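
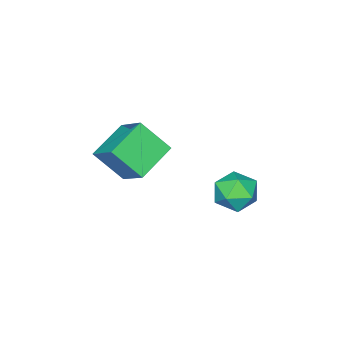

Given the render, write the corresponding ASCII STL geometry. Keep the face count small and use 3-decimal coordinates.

solid 
facet normal -0.205 0.685 0.699
outer loop
vertex -0.063 3.568 -3.482
vertex -0.869 3.102 -3.261
vertex -0.053 2.887 -2.811
endloop
endfacet
facet normal 0.500 0.612 0.613
outer loop
vertex -0.063 3.568 -3.482
vertex -0.053 2.887 -2.811
vertex 0.66 2.942 -3.447
endloop
endfacet
facet normal 0.655 0.753 -0.069
outer loop
vertex -0.063 3.568 -3.482
vertex 0.66 2.942 -3.447
vertex 0.284 3.192 -4.29
endloop
endfacet
facet normal 0.047 0.913 -0.405
outer loop
vertex -0.063 3.568 -3.482
vertex 0.284 3.192 -4.29
vertex -0.66 3.291 -4.176
endloop
endfacet
facet normal -0.485 0.872 0.069
outer loop
vertex -0.063 3.568 -3.482
vertex -0.66 3.291 -4.176
vertex -0.869 3.102 -3.261
endloop
endfacet
facet normal 0.667 -0.070 0.742
outer loop
vertex 0.66 2.942 -3.447
vertex -0.053 2.887 -2.811
vertex 0.3 2.089 -3.204
endloop
endfacet
facet normal -0.473 0.048 0.880
outer loop
vertex -0.053 2.887 -2.811
vertex -0.869 3.102 -3.261
vertex -0.644 2.188 -3.09
endloop
endfacet
facet normal -0.926 0.351 -0.139
outer loop
vertex -0.869 3.102 -3.261
vertex -0.66 3.291 -4.176
vertex -1.02 2.438 -3.933
endloop
endfacet
facet normal -0.066 0.417 -0.906
outer loop
vertex -0.66 3.291 -4.176
vertex 0.284 3.192 -4.29
vertex -0.307 2.493 -4.569
endloop
endfacet
facet normal 0.918 0.158 -0.363
outer loop
vertex 0.284 3.192 -4.29
vertex 0.66 2.942 -3.447
vertex 0.509 2.278 -4.119
endloop
endfacet
facet normal -0.047 -0.913 0.405
outer loop
vertex -0.297 1.812 -3.898
vertex 0.3 2.089 -3.204
vertex -0.644 2.188 -3.09
endloop
endfacet
facet normal -0.655 -0.753 0.069
outer loop
vertex -0.297 1.812 -3.898
vertex -0.644 2.188 -3.09
vertex -1.02 2.438 -3.933
endloop
endfacet
facet normal -0.500 -0.612 -0.613
outer loop
vertex -0.297 1.812 -3.898
vertex -1.02 2.438 -3.933
vertex -0.307 2.493 -4.569
endloop
endfacet
facet normal 0.205 -0.685 -0.699
outer loop
vertex -0.297 1.812 -3.898
vertex -0.307 2.493 -4.569
vertex 0.509 2.278 -4.119
endloop
endfacet
facet normal 0.485 -0.872 -0.069
outer loop
vertex -0.297 1.812 -3.898
vertex 0.509 2.278 -4.119
vertex 0.3 2.089 -3.204
endloop
endfacet
facet normal 0.066 -0.417 0.906
outer loop
vertex -0.644 2.188 -3.09
vertex 0.3 2.089 -3.204
vertex -0.053 2.887 -2.811
endloop
endfacet
facet normal -0.918 -0.158 0.363
outer loop
vertex -1.02 2.438 -3.933
vertex -0.644 2.188 -3.09
vertex -0.869 3.102 -3.261
endloop
endfacet
facet normal -0.667 0.070 -0.742
outer loop
vertex -0.307 2.493 -4.569
vertex -1.02 2.438 -3.933
vertex -0.66 3.291 -4.176
endloop
endfacet
facet normal 0.473 -0.048 -0.880
outer loop
vertex 0.509 2.278 -4.119
vertex -0.307 2.493 -4.569
vertex 0.284 3.192 -4.29
endloop
endfacet
facet normal 0.926 -0.351 0.139
outer loop
vertex 0.3 2.089 -3.204
vertex 0.509 2.278 -4.119
vertex 0.66 2.942 -3.447
endloop
endfacet
facet normal -0.928 -0.047 0.370
outer loop
vertex 0.611 -1.301 -1.412
vertex 0.075 -0.248 -2.62
vertex 0.284 -2.597 -2.397
endloop
endfacet
facet normal 0.317 -0.623 0.715
outer loop
vertex 1.945 -2.512 -3.06
vertex 0.611 -1.301 -1.412
vertex 0.284 -2.597 -2.397
endloop
endfacet
facet normal -0.928 -0.047 0.370
outer loop
vertex 0.284 -2.597 -2.397
vertex 0.075 -0.248 -2.62
vertex -0.251 -1.543 -3.605
endloop
endfacet
facet normal -0.197 -0.780 -0.594
outer loop
vertex -0.251 -1.543 -3.605
vertex 1.945 -2.512 -3.06
vertex 0.284 -2.597 -2.397
endloop
endfacet
facet normal 0.197 0.781 0.593
outer loop
vertex 0.611 -1.301 -1.412
vertex 1.736 -0.163 -3.283
vertex 0.075 -0.248 -2.62
endloop
endfacet
facet normal 0.317 -0.623 0.715
outer loop
vertex 2.271 -1.217 -2.075
vertex 0.611 -1.301 -1.412
vertex 1.945 -2.512 -3.06
endloop
endfacet
facet normal 0.198 0.780 0.593
outer loop
vertex 2.271 -1.217 -2.075
vertex 1.736 -0.163 -3.283
vertex 0.611 -1.301 -1.412
endloop
endfacet
facet normal -0.317 0.623 -0.715
outer loop
vertex 0.075 -0.248 -2.62
vertex 1.736 -0.163 -3.283
vertex -0.251 -1.543 -3.605
endloop
endfacet
facet normal -0.197 -0.781 -0.593
outer loop
vertex 1.409 -1.459 -4.268
vertex 1.945 -2.512 -3.06
vertex -0.251 -1.543 -3.605
endloop
endfacet
facet normal -0.317 0.623 -0.715
outer loop
vertex -0.251 -1.543 -3.605
vertex 1.736 -0.163 -3.283
vertex 1.409 -1.459 -4.268
endloop
endfacet
facet normal 0.928 0.048 -0.370
outer loop
vertex 1.409 -1.459 -4.268
vertex 2.271 -1.217 -2.075
vertex 1.945 -2.512 -3.06
endloop
endfacet
facet normal 0.928 0.047 -0.370
outer loop
vertex 1.736 -0.163 -3.283
vertex 2.271 -1.217 -2.075
vertex 1.409 -1.459 -4.268
endloop
endfacet

endsolid


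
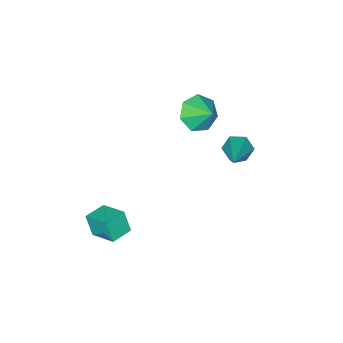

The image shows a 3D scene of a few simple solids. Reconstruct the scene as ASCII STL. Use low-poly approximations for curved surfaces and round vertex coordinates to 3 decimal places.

solid 
facet normal -0.091 -0.782 -0.617
outer loop
vertex -2.24 -1.528 2.618
vertex -2.939 -1.806 3.074
vertex -2.916 -1.263 2.382
endloop
endfacet
facet normal 0.422 0.879 -0.222
outer loop
vertex -2.24 -1.528 2.618
vertex -2.916 -1.263 2.382
vertex -2.841 -0.954 3.746
endloop
endfacet
facet normal -0.090 -0.782 -0.617
outer loop
vertex -2.916 -1.263 2.382
vertex -2.939 -1.806 3.074
vertex -3.61 -1.407 2.666
endloop
endfacet
facet normal -0.276 0.941 -0.198
outer loop
vertex -2.916 -1.263 2.382
vertex -3.61 -1.407 2.666
vertex -2.841 -0.954 3.746
endloop
endfacet
facet normal -0.091 -0.783 -0.616
outer loop
vertex -3.61 -1.407 2.666
vertex -2.939 -1.806 3.074
vertex -3.799 -1.851 3.258
endloop
endfacet
facet normal -0.726 0.641 0.249
outer loop
vertex -3.61 -1.407 2.666
vertex -3.799 -1.851 3.258
vertex -2.841 -0.954 3.746
endloop
endfacet
facet normal -0.091 -0.782 -0.617
outer loop
vertex -3.799 -1.851 3.258
vertex -2.939 -1.806 3.074
vertex -3.341 -2.262 3.711
endloop
endfacet
facet normal -0.589 0.204 0.781
outer loop
vertex -3.799 -1.851 3.258
vertex -3.341 -2.262 3.711
vertex -2.841 -0.954 3.746
endloop
endfacet
facet normal -0.091 -0.782 -0.617
outer loop
vertex -3.341 -2.262 3.711
vertex -2.939 -1.806 3.074
vertex -2.581 -2.329 3.684
endloop
endfacet
facet normal 0.032 -0.039 0.999
outer loop
vertex -3.341 -2.262 3.711
vertex -2.581 -2.329 3.684
vertex -2.841 -0.954 3.746
endloop
endfacet
facet normal -0.091 -0.782 -0.617
outer loop
vertex -2.581 -2.329 3.684
vertex -2.939 -1.806 3.074
vertex -2.091 -2.003 3.198
endloop
endfacet
facet normal 0.669 0.093 0.737
outer loop
vertex -2.581 -2.329 3.684
vertex -2.091 -2.003 3.198
vertex -2.841 -0.954 3.746
endloop
endfacet
facet normal -0.091 -0.782 -0.617
outer loop
vertex -2.091 -2.003 3.198
vertex -2.939 -1.806 3.074
vertex -2.24 -1.528 2.618
endloop
endfacet
facet normal 0.843 0.501 0.194
outer loop
vertex -2.091 -2.003 3.198
vertex -2.24 -1.528 2.618
vertex -2.841 -0.954 3.746
endloop
endfacet
facet normal -1.000 -0.004 -0.025
outer loop
vertex 0.597 -3.667 -1.961
vertex 0.58 -2.476 -1.465
vertex 0.62 -3.267 -2.921
endloop
endfacet
facet normal 0.013 -0.923 -0.384
outer loop
vertex 1.6 -3.264 -2.895
vertex 0.597 -3.667 -1.961
vertex 0.62 -3.267 -2.921
endloop
endfacet
facet normal -1.000 -0.003 -0.026
outer loop
vertex 0.62 -3.267 -2.921
vertex 0.58 -2.476 -1.465
vertex 0.604 -2.076 -2.424
endloop
endfacet
facet normal 0.023 0.385 -0.923
outer loop
vertex 0.604 -2.076 -2.424
vertex 1.6 -3.264 -2.895
vertex 0.62 -3.267 -2.921
endloop
endfacet
facet normal -0.023 -0.385 0.923
outer loop
vertex 0.597 -3.667 -1.961
vertex 1.56 -2.473 -1.439
vertex 0.58 -2.476 -1.465
endloop
endfacet
facet normal 0.013 -0.923 -0.385
outer loop
vertex 1.576 -3.664 -1.936
vertex 0.597 -3.667 -1.961
vertex 1.6 -3.264 -2.895
endloop
endfacet
facet normal -0.022 -0.385 0.923
outer loop
vertex 1.576 -3.664 -1.936
vertex 1.56 -2.473 -1.439
vertex 0.597 -3.667 -1.961
endloop
endfacet
facet normal -0.013 0.923 0.385
outer loop
vertex 0.58 -2.476 -1.465
vertex 1.56 -2.473 -1.439
vertex 0.604 -2.076 -2.424
endloop
endfacet
facet normal 0.022 0.385 -0.923
outer loop
vertex 1.583 -2.073 -2.399
vertex 1.6 -3.264 -2.895
vertex 0.604 -2.076 -2.424
endloop
endfacet
facet normal -0.013 0.923 0.384
outer loop
vertex 0.604 -2.076 -2.424
vertex 1.56 -2.473 -1.439
vertex 1.583 -2.073 -2.399
endloop
endfacet
facet normal 1.000 0.003 0.026
outer loop
vertex 1.583 -2.073 -2.399
vertex 1.576 -3.664 -1.936
vertex 1.6 -3.264 -2.895
endloop
endfacet
facet normal 1.000 0.003 0.025
outer loop
vertex 1.56 -2.473 -1.439
vertex 1.576 -3.664 -1.936
vertex 1.583 -2.073 -2.399
endloop
endfacet
facet normal -0.687 -0.528 -0.499
outer loop
vertex -4.078 -1.131 -0.491
vertex -4.495 -1.082 0.031
vertex -4.504 -0.615 -0.45
endloop
endfacet
facet normal 0.515 0.482 -0.709
outer loop
vertex -4.078 -1.131 -0.491
vertex -4.504 -0.615 -0.45
vertex -2.985 0.082 1.129
endloop
endfacet
facet normal -0.686 -0.528 -0.500
outer loop
vertex -4.504 -0.615 -0.45
vertex -4.495 -1.082 0.031
vertex -4.922 -0.566 0.072
endloop
endfacet
facet normal -0.188 0.952 -0.240
outer loop
vertex -4.504 -0.615 -0.45
vertex -4.922 -0.566 0.072
vertex -2.985 0.082 1.129
endloop
endfacet
facet normal -0.687 -0.529 -0.498
outer loop
vertex -4.922 -0.566 0.072
vertex -4.495 -1.082 0.031
vertex -4.912 -1.032 0.553
endloop
endfacet
facet normal -0.528 0.605 0.597
outer loop
vertex -4.922 -0.566 0.072
vertex -4.912 -1.032 0.553
vertex -2.985 0.082 1.129
endloop
endfacet
facet normal -0.687 -0.528 -0.499
outer loop
vertex -4.912 -1.032 0.553
vertex -4.495 -1.082 0.031
vertex -4.486 -1.548 0.512
endloop
endfacet
facet normal -0.165 -0.213 0.963
outer loop
vertex -4.912 -1.032 0.553
vertex -4.486 -1.548 0.512
vertex -2.985 0.082 1.129
endloop
endfacet
facet normal -0.687 -0.528 -0.499
outer loop
vertex -4.486 -1.548 0.512
vertex -4.495 -1.082 0.031
vertex -4.069 -1.597 -0.01
endloop
endfacet
facet normal 0.538 -0.683 0.494
outer loop
vertex -4.486 -1.548 0.512
vertex -4.069 -1.597 -0.01
vertex -2.985 0.082 1.129
endloop
endfacet
facet normal -0.687 -0.528 -0.499
outer loop
vertex -4.069 -1.597 -0.01
vertex -4.495 -1.082 0.031
vertex -4.078 -1.131 -0.491
endloop
endfacet
facet normal 0.878 -0.335 -0.341
outer loop
vertex -4.069 -1.597 -0.01
vertex -4.078 -1.131 -0.491
vertex -2.985 0.082 1.129
endloop
endfacet

endsolid


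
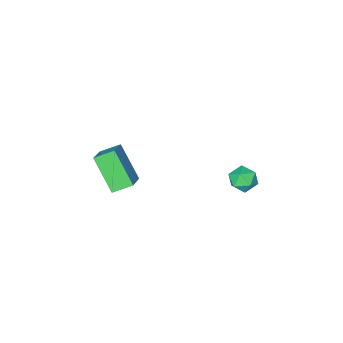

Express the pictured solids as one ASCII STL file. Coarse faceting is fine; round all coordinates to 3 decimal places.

solid 
facet normal -0.671 -0.553 -0.494
outer loop
vertex 1.698 1.401 3.146
vertex 1.712 2.611 1.773
vertex 2.41 0.914 2.724
endloop
endfacet
facet normal -0.008 -0.661 0.750
outer loop
vertex 3.228 1.589 3.327
vertex 1.698 1.401 3.146
vertex 2.41 0.914 2.724
endloop
endfacet
facet normal -0.671 -0.553 -0.494
outer loop
vertex 2.41 0.914 2.724
vertex 1.712 2.611 1.773
vertex 2.424 2.124 1.351
endloop
endfacet
facet normal 0.742 -0.507 -0.439
outer loop
vertex 2.424 2.124 1.351
vertex 3.228 1.589 3.327
vertex 2.41 0.914 2.724
endloop
endfacet
facet normal -0.742 0.507 0.439
outer loop
vertex 1.698 1.401 3.146
vertex 2.53 3.286 2.376
vertex 1.712 2.611 1.773
endloop
endfacet
facet normal -0.008 -0.661 0.750
outer loop
vertex 2.516 2.076 3.749
vertex 1.698 1.401 3.146
vertex 3.228 1.589 3.327
endloop
endfacet
facet normal -0.742 0.507 0.439
outer loop
vertex 2.516 2.076 3.749
vertex 2.53 3.286 2.376
vertex 1.698 1.401 3.146
endloop
endfacet
facet normal 0.008 0.661 -0.750
outer loop
vertex 1.712 2.611 1.773
vertex 2.53 3.286 2.376
vertex 2.424 2.124 1.351
endloop
endfacet
facet normal 0.742 -0.507 -0.439
outer loop
vertex 3.242 2.799 1.954
vertex 3.228 1.589 3.327
vertex 2.424 2.124 1.351
endloop
endfacet
facet normal 0.008 0.661 -0.750
outer loop
vertex 2.424 2.124 1.351
vertex 2.53 3.286 2.376
vertex 3.242 2.799 1.954
endloop
endfacet
facet normal 0.671 0.553 0.494
outer loop
vertex 3.242 2.799 1.954
vertex 2.516 2.076 3.749
vertex 3.228 1.589 3.327
endloop
endfacet
facet normal 0.671 0.553 0.494
outer loop
vertex 2.53 3.286 2.376
vertex 2.516 2.076 3.749
vertex 3.242 2.799 1.954
endloop
endfacet
facet normal -0.655 -0.723 0.218
outer loop
vertex -3.714 3.513 -0.485
vertex -3.218 3.019 -0.633
vertex -3.28 3.276 0.032
endloop
endfacet
facet normal -0.788 -0.135 0.600
outer loop
vertex -3.714 3.513 -0.485
vertex -3.28 3.276 0.032
vertex -3.434 3.972 -0.014
endloop
endfacet
facet normal -0.904 0.402 0.146
outer loop
vertex -3.714 3.513 -0.485
vertex -3.434 3.972 -0.014
vertex -3.468 4.146 -0.706
endloop
endfacet
facet normal -0.842 0.146 -0.519
outer loop
vertex -3.714 3.513 -0.485
vertex -3.468 4.146 -0.706
vertex -3.334 3.557 -1.089
endloop
endfacet
facet normal -0.689 -0.550 -0.473
outer loop
vertex -3.714 3.513 -0.485
vertex -3.334 3.557 -1.089
vertex -3.218 3.019 -0.633
endloop
endfacet
facet normal -0.203 0.020 0.979
outer loop
vertex -3.434 3.972 -0.014
vertex -3.28 3.276 0.032
vertex -2.766 3.763 0.129
endloop
endfacet
facet normal 0.013 -0.932 0.361
outer loop
vertex -3.28 3.276 0.032
vertex -3.218 3.019 -0.633
vertex -2.632 3.174 -0.254
endloop
endfacet
facet normal -0.042 -0.651 -0.758
outer loop
vertex -3.218 3.019 -0.633
vertex -3.334 3.557 -1.089
vertex -2.666 3.348 -0.946
endloop
endfacet
facet normal -0.292 0.474 -0.831
outer loop
vertex -3.334 3.557 -1.089
vertex -3.468 4.146 -0.706
vertex -2.82 4.044 -0.992
endloop
endfacet
facet normal -0.392 0.888 0.242
outer loop
vertex -3.468 4.146 -0.706
vertex -3.434 3.972 -0.014
vertex -2.882 4.301 -0.327
endloop
endfacet
facet normal 0.842 -0.146 0.519
outer loop
vertex -2.386 3.807 -0.475
vertex -2.766 3.763 0.129
vertex -2.632 3.174 -0.254
endloop
endfacet
facet normal 0.904 -0.402 -0.146
outer loop
vertex -2.386 3.807 -0.475
vertex -2.632 3.174 -0.254
vertex -2.666 3.348 -0.946
endloop
endfacet
facet normal 0.788 0.135 -0.600
outer loop
vertex -2.386 3.807 -0.475
vertex -2.666 3.348 -0.946
vertex -2.82 4.044 -0.992
endloop
endfacet
facet normal 0.655 0.723 -0.218
outer loop
vertex -2.386 3.807 -0.475
vertex -2.82 4.044 -0.992
vertex -2.882 4.301 -0.327
endloop
endfacet
facet normal 0.689 0.550 0.473
outer loop
vertex -2.386 3.807 -0.475
vertex -2.882 4.301 -0.327
vertex -2.766 3.763 0.129
endloop
endfacet
facet normal 0.292 -0.474 0.831
outer loop
vertex -2.632 3.174 -0.254
vertex -2.766 3.763 0.129
vertex -3.28 3.276 0.032
endloop
endfacet
facet normal 0.392 -0.888 -0.242
outer loop
vertex -2.666 3.348 -0.946
vertex -2.632 3.174 -0.254
vertex -3.218 3.019 -0.633
endloop
endfacet
facet normal 0.203 -0.020 -0.979
outer loop
vertex -2.82 4.044 -0.992
vertex -2.666 3.348 -0.946
vertex -3.334 3.557 -1.089
endloop
endfacet
facet normal -0.013 0.932 -0.361
outer loop
vertex -2.882 4.301 -0.327
vertex -2.82 4.044 -0.992
vertex -3.468 4.146 -0.706
endloop
endfacet
facet normal 0.042 0.651 0.758
outer loop
vertex -2.766 3.763 0.129
vertex -2.882 4.301 -0.327
vertex -3.434 3.972 -0.014
endloop
endfacet

endsolid


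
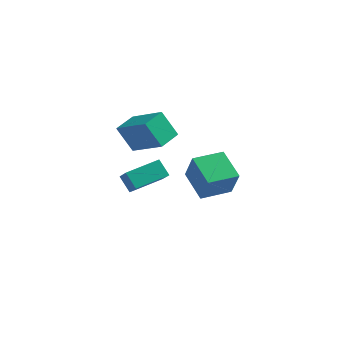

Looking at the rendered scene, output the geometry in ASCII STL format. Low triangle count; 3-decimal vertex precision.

solid 
facet normal -0.835 0.262 -0.484
outer loop
vertex -4.724 1.155 2.053
vertex -4.458 2.399 2.267
vertex -3.913 1.217 0.687
endloop
endfacet
facet normal -0.206 -0.964 -0.166
outer loop
vertex -2.142 0.661 1.713
vertex -4.724 1.155 2.053
vertex -3.913 1.217 0.687
endloop
endfacet
facet normal -0.835 0.262 -0.484
outer loop
vertex -3.913 1.217 0.687
vertex -4.458 2.399 2.267
vertex -3.647 2.461 0.901
endloop
endfacet
facet normal 0.510 0.039 -0.859
outer loop
vertex -3.647 2.461 0.901
vertex -2.142 0.661 1.713
vertex -3.913 1.217 0.687
endloop
endfacet
facet normal -0.510 -0.039 0.859
outer loop
vertex -4.724 1.155 2.053
vertex -2.687 1.843 3.293
vertex -4.458 2.399 2.267
endloop
endfacet
facet normal -0.206 -0.964 -0.166
outer loop
vertex -2.953 0.599 3.079
vertex -4.724 1.155 2.053
vertex -2.142 0.661 1.713
endloop
endfacet
facet normal -0.510 -0.039 0.859
outer loop
vertex -2.953 0.599 3.079
vertex -2.687 1.843 3.293
vertex -4.724 1.155 2.053
endloop
endfacet
facet normal 0.206 0.964 0.166
outer loop
vertex -4.458 2.399 2.267
vertex -2.687 1.843 3.293
vertex -3.647 2.461 0.901
endloop
endfacet
facet normal 0.510 0.039 -0.859
outer loop
vertex -1.876 1.905 1.927
vertex -2.142 0.661 1.713
vertex -3.647 2.461 0.901
endloop
endfacet
facet normal 0.206 0.964 0.166
outer loop
vertex -3.647 2.461 0.901
vertex -2.687 1.843 3.293
vertex -1.876 1.905 1.927
endloop
endfacet
facet normal 0.835 -0.262 0.484
outer loop
vertex -1.876 1.905 1.927
vertex -2.953 0.599 3.079
vertex -2.142 0.661 1.713
endloop
endfacet
facet normal 0.835 -0.262 0.484
outer loop
vertex -2.687 1.843 3.293
vertex -2.953 0.599 3.079
vertex -1.876 1.905 1.927
endloop
endfacet
facet normal -0.529 0.536 -0.658
outer loop
vertex -3.779 -0.499 -0.092
vertex -2.75 0.938 0.252
vertex -3.139 -0.779 -0.835
endloop
endfacet
facet normal -0.572 -0.798 -0.192
outer loop
vertex -2.51 -1.418 -0.052
vertex -3.779 -0.499 -0.092
vertex -3.139 -0.779 -0.835
endloop
endfacet
facet normal -0.528 0.536 -0.658
outer loop
vertex -3.139 -0.779 -0.835
vertex -2.75 0.938 0.252
vertex -2.11 0.657 -0.491
endloop
endfacet
facet normal 0.627 -0.275 -0.728
outer loop
vertex -2.11 0.657 -0.491
vertex -2.51 -1.418 -0.052
vertex -3.139 -0.779 -0.835
endloop
endfacet
facet normal -0.627 0.275 0.728
outer loop
vertex -3.779 -0.499 -0.092
vertex -2.121 0.299 1.035
vertex -2.75 0.938 0.252
endloop
endfacet
facet normal -0.572 -0.798 -0.191
outer loop
vertex -3.15 -1.137 0.691
vertex -3.779 -0.499 -0.092
vertex -2.51 -1.418 -0.052
endloop
endfacet
facet normal -0.628 0.275 0.728
outer loop
vertex -3.15 -1.137 0.691
vertex -2.121 0.299 1.035
vertex -3.779 -0.499 -0.092
endloop
endfacet
facet normal 0.572 0.798 0.191
outer loop
vertex -2.75 0.938 0.252
vertex -2.121 0.299 1.035
vertex -2.11 0.657 -0.491
endloop
endfacet
facet normal 0.628 -0.275 -0.728
outer loop
vertex -1.481 0.019 0.292
vertex -2.51 -1.418 -0.052
vertex -2.11 0.657 -0.491
endloop
endfacet
facet normal 0.571 0.798 0.191
outer loop
vertex -2.11 0.657 -0.491
vertex -2.121 0.299 1.035
vertex -1.481 0.019 0.292
endloop
endfacet
facet normal 0.529 -0.536 0.658
outer loop
vertex -1.481 0.019 0.292
vertex -3.15 -1.137 0.691
vertex -2.51 -1.418 -0.052
endloop
endfacet
facet normal 0.529 -0.536 0.658
outer loop
vertex -2.121 0.299 1.035
vertex -3.15 -1.137 0.691
vertex -1.481 0.019 0.292
endloop
endfacet
facet normal -0.633 -0.774 -0.005
outer loop
vertex 1.959 -3.526 2.717
vertex 0.806 -2.589 3.458
vertex 1.413 -3.071 1.294
endloop
endfacet
facet normal 0.694 -0.564 -0.447
outer loop
vertex 2.394 -1.871 1.302
vertex 1.959 -3.526 2.717
vertex 1.413 -3.071 1.294
endloop
endfacet
facet normal -0.632 -0.775 -0.005
outer loop
vertex 1.413 -3.071 1.294
vertex 0.806 -2.589 3.458
vertex 0.261 -2.135 2.036
endloop
endfacet
facet normal -0.343 0.287 -0.894
outer loop
vertex 0.261 -2.135 2.036
vertex 2.394 -1.871 1.302
vertex 1.413 -3.071 1.294
endloop
endfacet
facet normal 0.343 -0.286 0.895
outer loop
vertex 1.959 -3.526 2.717
vertex 1.787 -1.389 3.466
vertex 0.806 -2.589 3.458
endloop
endfacet
facet normal 0.695 -0.564 -0.446
outer loop
vertex 2.939 -2.325 2.724
vertex 1.959 -3.526 2.717
vertex 2.394 -1.871 1.302
endloop
endfacet
facet normal 0.344 -0.286 0.894
outer loop
vertex 2.939 -2.325 2.724
vertex 1.787 -1.389 3.466
vertex 1.959 -3.526 2.717
endloop
endfacet
facet normal -0.694 0.565 0.446
outer loop
vertex 0.806 -2.589 3.458
vertex 1.787 -1.389 3.466
vertex 0.261 -2.135 2.036
endloop
endfacet
facet normal -0.343 0.285 -0.895
outer loop
vertex 1.241 -0.934 2.043
vertex 2.394 -1.871 1.302
vertex 0.261 -2.135 2.036
endloop
endfacet
facet normal -0.694 0.564 0.447
outer loop
vertex 0.261 -2.135 2.036
vertex 1.787 -1.389 3.466
vertex 1.241 -0.934 2.043
endloop
endfacet
facet normal 0.633 0.775 0.005
outer loop
vertex 1.241 -0.934 2.043
vertex 2.939 -2.325 2.724
vertex 2.394 -1.871 1.302
endloop
endfacet
facet normal 0.633 0.775 0.005
outer loop
vertex 1.787 -1.389 3.466
vertex 2.939 -2.325 2.724
vertex 1.241 -0.934 2.043
endloop
endfacet

endsolid


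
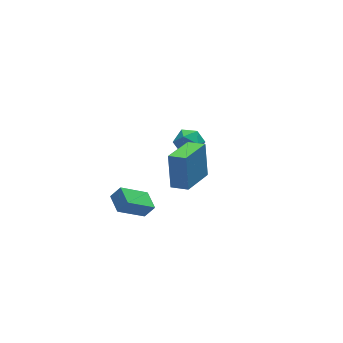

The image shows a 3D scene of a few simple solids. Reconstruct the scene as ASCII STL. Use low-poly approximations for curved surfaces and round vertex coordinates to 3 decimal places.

solid 
facet normal -0.617 0.157 -0.771
outer loop
vertex -4.399 1.212 -2.186
vertex -4.285 2.328 -2.05
vertex -2.9 1.206 -3.386
endloop
endfacet
facet normal -0.101 -0.988 -0.121
outer loop
vertex -2.375 1.072 -2.73
vertex -4.399 1.212 -2.186
vertex -2.9 1.206 -3.386
endloop
endfacet
facet normal -0.616 0.158 -0.772
outer loop
vertex -2.9 1.206 -3.386
vertex -4.285 2.328 -2.05
vertex -2.785 2.322 -3.249
endloop
endfacet
facet normal 0.780 -0.004 -0.625
outer loop
vertex -2.785 2.322 -3.249
vertex -2.375 1.072 -2.73
vertex -2.9 1.206 -3.386
endloop
endfacet
facet normal -0.780 0.004 0.625
outer loop
vertex -4.399 1.212 -2.186
vertex -3.76 2.194 -1.394
vertex -4.285 2.328 -2.05
endloop
endfacet
facet normal -0.101 -0.987 -0.121
outer loop
vertex -3.875 1.078 -1.531
vertex -4.399 1.212 -2.186
vertex -2.375 1.072 -2.73
endloop
endfacet
facet normal -0.780 0.004 0.625
outer loop
vertex -3.875 1.078 -1.531
vertex -3.76 2.194 -1.394
vertex -4.399 1.212 -2.186
endloop
endfacet
facet normal 0.101 0.988 0.121
outer loop
vertex -4.285 2.328 -2.05
vertex -3.76 2.194 -1.394
vertex -2.785 2.322 -3.249
endloop
endfacet
facet normal 0.781 -0.004 -0.625
outer loop
vertex -2.261 2.188 -2.594
vertex -2.375 1.072 -2.73
vertex -2.785 2.322 -3.249
endloop
endfacet
facet normal 0.101 0.987 0.121
outer loop
vertex -2.785 2.322 -3.249
vertex -3.76 2.194 -1.394
vertex -2.261 2.188 -2.594
endloop
endfacet
facet normal 0.616 -0.157 0.772
outer loop
vertex -2.261 2.188 -2.594
vertex -3.875 1.078 -1.531
vertex -2.375 1.072 -2.73
endloop
endfacet
facet normal 0.617 -0.158 0.771
outer loop
vertex -3.76 2.194 -1.394
vertex -3.875 1.078 -1.531
vertex -2.261 2.188 -2.594
endloop
endfacet
facet normal -0.768 -0.541 0.343
outer loop
vertex -2.327 -2.331 4.976
vertex -2.924 -1.629 4.748
vertex -2.56 -3.083 3.268
endloop
endfacet
facet normal 0.629 -0.740 0.240
outer loop
vertex -0.956 -1.951 2.552
vertex -2.327 -2.331 4.976
vertex -2.56 -3.083 3.268
endloop
endfacet
facet normal -0.768 -0.541 0.343
outer loop
vertex -2.56 -3.083 3.268
vertex -2.924 -1.629 4.748
vertex -3.157 -2.38 3.041
endloop
endfacet
facet normal -0.124 -0.399 -0.909
outer loop
vertex -3.157 -2.38 3.041
vertex -0.956 -1.951 2.552
vertex -2.56 -3.083 3.268
endloop
endfacet
facet normal 0.123 0.400 0.908
outer loop
vertex -2.327 -2.331 4.976
vertex -1.32 -0.497 4.032
vertex -2.924 -1.629 4.748
endloop
endfacet
facet normal 0.629 -0.740 0.240
outer loop
vertex -0.723 -1.2 4.259
vertex -2.327 -2.331 4.976
vertex -0.956 -1.951 2.552
endloop
endfacet
facet normal 0.125 0.399 0.908
outer loop
vertex -0.723 -1.2 4.259
vertex -1.32 -0.497 4.032
vertex -2.327 -2.331 4.976
endloop
endfacet
facet normal -0.629 0.740 -0.240
outer loop
vertex -2.924 -1.629 4.748
vertex -1.32 -0.497 4.032
vertex -3.157 -2.38 3.041
endloop
endfacet
facet normal -0.124 -0.400 -0.908
outer loop
vertex -1.553 -1.249 2.324
vertex -0.956 -1.951 2.552
vertex -3.157 -2.38 3.041
endloop
endfacet
facet normal -0.629 0.740 -0.240
outer loop
vertex -3.157 -2.38 3.041
vertex -1.32 -0.497 4.032
vertex -1.553 -1.249 2.324
endloop
endfacet
facet normal 0.768 0.541 -0.343
outer loop
vertex -1.553 -1.249 2.324
vertex -0.723 -1.2 4.259
vertex -0.956 -1.951 2.552
endloop
endfacet
facet normal 0.768 0.541 -0.343
outer loop
vertex -1.32 -0.497 4.032
vertex -0.723 -1.2 4.259
vertex -1.553 -1.249 2.324
endloop
endfacet
facet normal 0.014 0.322 0.947
outer loop
vertex 0.746 4.376 -0.602
vertex 0.463 3.574 -0.325
vertex 1.339 3.74 -0.394
endloop
endfacet
facet normal 0.509 0.656 0.557
outer loop
vertex 0.746 4.376 -0.602
vertex 1.339 3.74 -0.394
vertex 1.467 4.253 -1.115
endloop
endfacet
facet normal 0.179 0.984 0.016
outer loop
vertex 0.746 4.376 -0.602
vertex 1.467 4.253 -1.115
vertex 0.67 4.404 -1.492
endloop
endfacet
facet normal -0.519 0.852 0.071
outer loop
vertex 0.746 4.376 -0.602
vertex 0.67 4.404 -1.492
vertex 0.05 3.985 -1.004
endloop
endfacet
facet normal -0.622 0.443 0.646
outer loop
vertex 0.746 4.376 -0.602
vertex 0.05 3.985 -1.004
vertex 0.463 3.574 -0.325
endloop
endfacet
facet normal 0.945 0.162 0.283
outer loop
vertex 1.467 4.253 -1.115
vertex 1.339 3.74 -0.394
vertex 1.63 3.375 -1.156
endloop
endfacet
facet normal 0.144 -0.380 0.914
outer loop
vertex 1.339 3.74 -0.394
vertex 0.463 3.574 -0.325
vertex 1.01 2.956 -0.668
endloop
endfacet
facet normal -0.885 -0.184 0.427
outer loop
vertex 0.463 3.574 -0.325
vertex 0.05 3.985 -1.004
vertex 0.213 3.107 -1.045
endloop
endfacet
facet normal -0.720 0.478 -0.504
outer loop
vertex 0.05 3.985 -1.004
vertex 0.67 4.404 -1.492
vertex 0.341 3.62 -1.766
endloop
endfacet
facet normal 0.411 0.693 -0.592
outer loop
vertex 0.67 4.404 -1.492
vertex 1.467 4.253 -1.115
vertex 1.217 3.786 -1.835
endloop
endfacet
facet normal 0.519 -0.852 -0.071
outer loop
vertex 0.934 2.984 -1.558
vertex 1.63 3.375 -1.156
vertex 1.01 2.956 -0.668
endloop
endfacet
facet normal -0.179 -0.984 -0.016
outer loop
vertex 0.934 2.984 -1.558
vertex 1.01 2.956 -0.668
vertex 0.213 3.107 -1.045
endloop
endfacet
facet normal -0.509 -0.656 -0.557
outer loop
vertex 0.934 2.984 -1.558
vertex 0.213 3.107 -1.045
vertex 0.341 3.62 -1.766
endloop
endfacet
facet normal -0.014 -0.322 -0.947
outer loop
vertex 0.934 2.984 -1.558
vertex 0.341 3.62 -1.766
vertex 1.217 3.786 -1.835
endloop
endfacet
facet normal 0.622 -0.443 -0.646
outer loop
vertex 0.934 2.984 -1.558
vertex 1.217 3.786 -1.835
vertex 1.63 3.375 -1.156
endloop
endfacet
facet normal 0.720 -0.478 0.504
outer loop
vertex 1.01 2.956 -0.668
vertex 1.63 3.375 -1.156
vertex 1.339 3.74 -0.394
endloop
endfacet
facet normal -0.411 -0.693 0.592
outer loop
vertex 0.213 3.107 -1.045
vertex 1.01 2.956 -0.668
vertex 0.463 3.574 -0.325
endloop
endfacet
facet normal -0.945 -0.162 -0.283
outer loop
vertex 0.341 3.62 -1.766
vertex 0.213 3.107 -1.045
vertex 0.05 3.985 -1.004
endloop
endfacet
facet normal -0.144 0.380 -0.914
outer loop
vertex 1.217 3.786 -1.835
vertex 0.341 3.62 -1.766
vertex 0.67 4.404 -1.492
endloop
endfacet
facet normal 0.885 0.184 -0.427
outer loop
vertex 1.63 3.375 -1.156
vertex 1.217 3.786 -1.835
vertex 1.467 4.253 -1.115
endloop
endfacet

endsolid


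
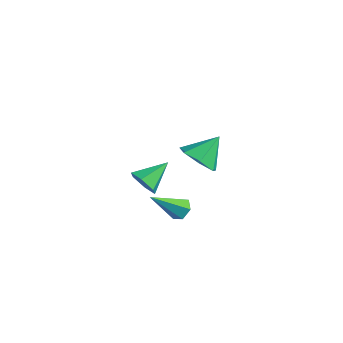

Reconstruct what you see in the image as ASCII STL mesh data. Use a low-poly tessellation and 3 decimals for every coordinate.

solid 
facet normal -0.156 -0.722 -0.674
outer loop
vertex -1.785 2.483 -2.309
vertex -2.444 2.006 -1.646
vertex -2.659 2.732 -2.374
endloop
endfacet
facet normal 0.282 0.915 -0.287
outer loop
vertex -1.785 2.483 -2.309
vertex -2.659 2.732 -2.374
vertex -2.196 3.154 -0.574
endloop
endfacet
facet normal -0.156 -0.722 -0.674
outer loop
vertex -2.659 2.732 -2.374
vertex -2.444 2.006 -1.646
vertex -3.371 2.434 -1.89
endloop
endfacet
facet normal -0.439 0.893 -0.096
outer loop
vertex -2.659 2.732 -2.374
vertex -3.371 2.434 -1.89
vertex -2.196 3.154 -0.574
endloop
endfacet
facet normal -0.156 -0.722 -0.674
outer loop
vertex -3.371 2.434 -1.89
vertex -2.444 2.006 -1.646
vertex -3.385 1.813 -1.222
endloop
endfacet
facet normal -0.769 0.476 0.426
outer loop
vertex -3.371 2.434 -1.89
vertex -3.385 1.813 -1.222
vertex -2.196 3.154 -0.574
endloop
endfacet
facet normal -0.156 -0.722 -0.674
outer loop
vertex -3.385 1.813 -1.222
vertex -2.444 2.006 -1.646
vertex -2.69 1.338 -0.874
endloop
endfacet
facet normal -0.459 -0.022 0.888
outer loop
vertex -3.385 1.813 -1.222
vertex -2.69 1.338 -0.874
vertex -2.196 3.154 -0.574
endloop
endfacet
facet normal -0.155 -0.722 -0.674
outer loop
vertex -2.69 1.338 -0.874
vertex -2.444 2.006 -1.646
vertex -1.809 1.366 -1.107
endloop
endfacet
facet normal 0.256 -0.225 0.940
outer loop
vertex -2.69 1.338 -0.874
vertex -1.809 1.366 -1.107
vertex -2.196 3.154 -0.574
endloop
endfacet
facet normal -0.156 -0.722 -0.674
outer loop
vertex -1.809 1.366 -1.107
vertex -2.444 2.006 -1.646
vertex -1.407 1.876 -1.746
endloop
endfacet
facet normal 0.839 0.020 0.544
outer loop
vertex -1.809 1.366 -1.107
vertex -1.407 1.876 -1.746
vertex -2.196 3.154 -0.574
endloop
endfacet
facet normal -0.156 -0.722 -0.674
outer loop
vertex -1.407 1.876 -1.746
vertex -2.444 2.006 -1.646
vertex -1.785 2.483 -2.309
endloop
endfacet
facet normal 0.850 0.527 -0.002
outer loop
vertex -1.407 1.876 -1.746
vertex -1.785 2.483 -2.309
vertex -2.196 3.154 -0.574
endloop
endfacet
facet normal 0.338 0.661 -0.670
outer loop
vertex -0.082 -1.536 -2.06
vertex -0.529 -1.162 -1.917
vertex -0.007 -1.131 -1.623
endloop
endfacet
facet normal 0.811 -0.492 0.317
outer loop
vertex -0.082 -1.536 -2.06
vertex -0.007 -1.131 -1.623
vertex -1.171 -2.418 -0.643
endloop
endfacet
facet normal 0.338 0.662 -0.670
outer loop
vertex -0.007 -1.131 -1.623
vertex -0.529 -1.162 -1.917
vertex -0.454 -0.758 -1.48
endloop
endfacet
facet normal 0.465 0.230 0.855
outer loop
vertex -0.007 -1.131 -1.623
vertex -0.454 -0.758 -1.48
vertex -1.171 -2.418 -0.643
endloop
endfacet
facet normal 0.337 0.662 -0.670
outer loop
vertex -0.454 -0.758 -1.48
vertex -0.529 -1.162 -1.917
vertex -0.977 -0.789 -1.774
endloop
endfacet
facet normal -0.434 0.548 0.715
outer loop
vertex -0.454 -0.758 -1.48
vertex -0.977 -0.789 -1.774
vertex -1.171 -2.418 -0.643
endloop
endfacet
facet normal 0.336 0.661 -0.671
outer loop
vertex -0.977 -0.789 -1.774
vertex -0.529 -1.162 -1.917
vertex -1.052 -1.193 -2.21
endloop
endfacet
facet normal -0.989 0.144 0.037
outer loop
vertex -0.977 -0.789 -1.774
vertex -1.052 -1.193 -2.21
vertex -1.171 -2.418 -0.643
endloop
endfacet
facet normal 0.337 0.660 -0.672
outer loop
vertex -1.052 -1.193 -2.21
vertex -0.529 -1.162 -1.917
vertex -0.605 -1.567 -2.353
endloop
endfacet
facet normal -0.644 -0.578 -0.501
outer loop
vertex -1.052 -1.193 -2.21
vertex -0.605 -1.567 -2.353
vertex -1.171 -2.418 -0.643
endloop
endfacet
facet normal 0.337 0.660 -0.672
outer loop
vertex -0.605 -1.567 -2.353
vertex -0.529 -1.162 -1.917
vertex -0.082 -1.536 -2.06
endloop
endfacet
facet normal 0.256 -0.897 -0.362
outer loop
vertex -0.605 -1.567 -2.353
vertex -0.082 -1.536 -2.06
vertex -1.171 -2.418 -0.643
endloop
endfacet
facet normal -0.122 -0.890 -0.439
outer loop
vertex 0.211 -3.549 1.165
vertex -0.281 -3.738 1.685
vertex -0.508 -3.402 1.066
endloop
endfacet
facet normal 0.238 0.730 -0.641
outer loop
vertex 0.211 -3.549 1.165
vertex -0.508 -3.402 1.066
vertex -0.099 -2.422 2.335
endloop
endfacet
facet normal -0.123 -0.890 -0.438
outer loop
vertex -0.508 -3.402 1.066
vertex -0.281 -3.738 1.685
vertex -0.999 -3.59 1.586
endloop
endfacet
facet normal -0.627 0.701 -0.339
outer loop
vertex -0.508 -3.402 1.066
vertex -0.999 -3.59 1.586
vertex -0.099 -2.422 2.335
endloop
endfacet
facet normal -0.123 -0.890 -0.439
outer loop
vertex -0.999 -3.59 1.586
vertex -0.281 -3.738 1.685
vertex -0.772 -3.927 2.205
endloop
endfacet
facet normal -0.817 0.324 0.476
outer loop
vertex -0.999 -3.59 1.586
vertex -0.772 -3.927 2.205
vertex -0.099 -2.422 2.335
endloop
endfacet
facet normal -0.123 -0.890 -0.440
outer loop
vertex -0.772 -3.927 2.205
vertex -0.281 -3.738 1.685
vertex -0.054 -4.075 2.303
endloop
endfacet
facet normal -0.140 -0.023 0.990
outer loop
vertex -0.772 -3.927 2.205
vertex -0.054 -4.075 2.303
vertex -0.099 -2.422 2.335
endloop
endfacet
facet normal -0.123 -0.890 -0.440
outer loop
vertex -0.054 -4.075 2.303
vertex -0.281 -3.738 1.685
vertex 0.437 -3.886 1.783
endloop
endfacet
facet normal 0.726 0.006 0.688
outer loop
vertex -0.054 -4.075 2.303
vertex 0.437 -3.886 1.783
vertex -0.099 -2.422 2.335
endloop
endfacet
facet normal -0.123 -0.890 -0.440
outer loop
vertex 0.437 -3.886 1.783
vertex -0.281 -3.738 1.685
vertex 0.211 -3.549 1.165
endloop
endfacet
facet normal 0.915 0.383 -0.126
outer loop
vertex 0.437 -3.886 1.783
vertex 0.211 -3.549 1.165
vertex -0.099 -2.422 2.335
endloop
endfacet

endsolid


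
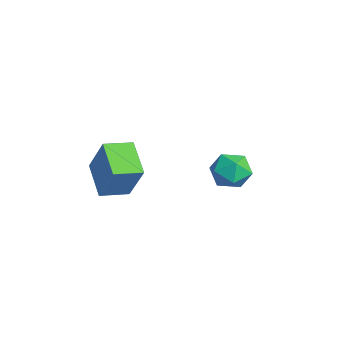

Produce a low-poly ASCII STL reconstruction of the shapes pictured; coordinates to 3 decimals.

solid 
facet normal -0.888 0.023 0.459
outer loop
vertex 1.727 -4.004 0.299
vertex 1.666 -2.94 0.128
vertex 0.957 -4.287 -1.178
endloop
endfacet
facet normal 0.057 -0.986 0.159
outer loop
vertex 2.254 -4.32 -1.848
vertex 1.727 -4.004 0.299
vertex 0.957 -4.287 -1.178
endloop
endfacet
facet normal -0.888 0.023 0.458
outer loop
vertex 0.957 -4.287 -1.178
vertex 1.666 -2.94 0.128
vertex 0.896 -3.222 -1.35
endloop
endfacet
facet normal -0.456 -0.167 -0.874
outer loop
vertex 0.896 -3.222 -1.35
vertex 2.254 -4.32 -1.848
vertex 0.957 -4.287 -1.178
endloop
endfacet
facet normal 0.456 0.167 0.874
outer loop
vertex 1.727 -4.004 0.299
vertex 2.963 -2.973 -0.542
vertex 1.666 -2.94 0.128
endloop
endfacet
facet normal 0.056 -0.986 0.159
outer loop
vertex 3.024 -4.038 -0.37
vertex 1.727 -4.004 0.299
vertex 2.254 -4.32 -1.848
endloop
endfacet
facet normal 0.455 0.167 0.874
outer loop
vertex 3.024 -4.038 -0.37
vertex 2.963 -2.973 -0.542
vertex 1.727 -4.004 0.299
endloop
endfacet
facet normal -0.057 0.986 -0.158
outer loop
vertex 1.666 -2.94 0.128
vertex 2.963 -2.973 -0.542
vertex 0.896 -3.222 -1.35
endloop
endfacet
facet normal -0.455 -0.167 -0.875
outer loop
vertex 2.193 -3.256 -2.019
vertex 2.254 -4.32 -1.848
vertex 0.896 -3.222 -1.35
endloop
endfacet
facet normal -0.056 0.986 -0.159
outer loop
vertex 0.896 -3.222 -1.35
vertex 2.963 -2.973 -0.542
vertex 2.193 -3.256 -2.019
endloop
endfacet
facet normal 0.888 -0.023 -0.458
outer loop
vertex 2.193 -3.256 -2.019
vertex 3.024 -4.038 -0.37
vertex 2.254 -4.32 -1.848
endloop
endfacet
facet normal 0.888 -0.023 -0.459
outer loop
vertex 2.963 -2.973 -0.542
vertex 3.024 -4.038 -0.37
vertex 2.193 -3.256 -2.019
endloop
endfacet
facet normal -0.012 0.178 0.984
outer loop
vertex 1.228 1.168 -1.615
vertex 1.067 0.366 -1.472
vertex 1.853 0.631 -1.51
endloop
endfacet
facet normal 0.430 0.627 0.649
outer loop
vertex 1.228 1.168 -1.615
vertex 1.853 0.631 -1.51
vertex 1.899 1.212 -2.102
endloop
endfacet
facet normal 0.052 0.986 0.161
outer loop
vertex 1.228 1.168 -1.615
vertex 1.899 1.212 -2.102
vertex 1.142 1.306 -2.43
endloop
endfacet
facet normal -0.623 0.758 0.194
outer loop
vertex 1.228 1.168 -1.615
vertex 1.142 1.306 -2.43
vertex 0.627 0.783 -2.04
endloop
endfacet
facet normal -0.663 0.258 0.703
outer loop
vertex 1.228 1.168 -1.615
vertex 0.627 0.783 -2.04
vertex 1.067 0.366 -1.472
endloop
endfacet
facet normal 0.921 0.239 0.307
outer loop
vertex 1.899 1.212 -2.102
vertex 1.853 0.631 -1.51
vertex 2.153 0.437 -2.26
endloop
endfacet
facet normal 0.205 -0.488 0.849
outer loop
vertex 1.853 0.631 -1.51
vertex 1.067 0.366 -1.472
vertex 1.638 -0.086 -1.87
endloop
endfacet
facet normal -0.847 -0.358 0.393
outer loop
vertex 1.067 0.366 -1.472
vertex 0.627 0.783 -2.04
vertex 0.881 0.008 -2.198
endloop
endfacet
facet normal -0.783 0.450 -0.430
outer loop
vertex 0.627 0.783 -2.04
vertex 1.142 1.306 -2.43
vertex 0.927 0.589 -2.79
endloop
endfacet
facet normal 0.311 0.818 -0.483
outer loop
vertex 1.142 1.306 -2.43
vertex 1.899 1.212 -2.102
vertex 1.713 0.854 -2.828
endloop
endfacet
facet normal 0.623 -0.758 -0.194
outer loop
vertex 1.552 0.052 -2.685
vertex 2.153 0.437 -2.26
vertex 1.638 -0.086 -1.87
endloop
endfacet
facet normal -0.052 -0.986 -0.161
outer loop
vertex 1.552 0.052 -2.685
vertex 1.638 -0.086 -1.87
vertex 0.881 0.008 -2.198
endloop
endfacet
facet normal -0.430 -0.627 -0.649
outer loop
vertex 1.552 0.052 -2.685
vertex 0.881 0.008 -2.198
vertex 0.927 0.589 -2.79
endloop
endfacet
facet normal 0.012 -0.178 -0.984
outer loop
vertex 1.552 0.052 -2.685
vertex 0.927 0.589 -2.79
vertex 1.713 0.854 -2.828
endloop
endfacet
facet normal 0.663 -0.258 -0.703
outer loop
vertex 1.552 0.052 -2.685
vertex 1.713 0.854 -2.828
vertex 2.153 0.437 -2.26
endloop
endfacet
facet normal 0.783 -0.450 0.430
outer loop
vertex 1.638 -0.086 -1.87
vertex 2.153 0.437 -2.26
vertex 1.853 0.631 -1.51
endloop
endfacet
facet normal -0.311 -0.818 0.483
outer loop
vertex 0.881 0.008 -2.198
vertex 1.638 -0.086 -1.87
vertex 1.067 0.366 -1.472
endloop
endfacet
facet normal -0.921 -0.239 -0.307
outer loop
vertex 0.927 0.589 -2.79
vertex 0.881 0.008 -2.198
vertex 0.627 0.783 -2.04
endloop
endfacet
facet normal -0.205 0.488 -0.849
outer loop
vertex 1.713 0.854 -2.828
vertex 0.927 0.589 -2.79
vertex 1.142 1.306 -2.43
endloop
endfacet
facet normal 0.847 0.358 -0.393
outer loop
vertex 2.153 0.437 -2.26
vertex 1.713 0.854 -2.828
vertex 1.899 1.212 -2.102
endloop
endfacet

endsolid


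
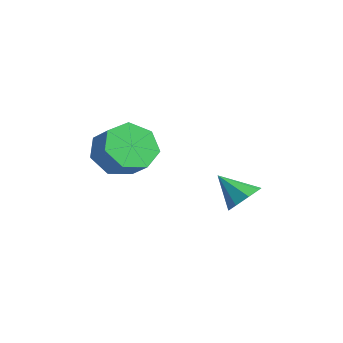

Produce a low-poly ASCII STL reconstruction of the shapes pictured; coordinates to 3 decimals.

solid 
facet normal -0.825 -0.186 -0.534
outer loop
vertex 1.722 -0.395 -2.644
vertex 1.255 -0.75 -1.798
vertex 1.275 0.212 -2.165
endloop
endfacet
facet normal 0.263 0.709 -0.654
outer loop
vertex 1.722 -0.395 -2.644
vertex 1.275 0.212 -2.165
vertex 2.613 -0.194 -2.068
endloop
endfacet
facet normal 0.263 0.710 -0.653
outer loop
vertex 2.613 -0.194 -2.068
vertex 1.275 0.212 -2.165
vertex 2.166 0.413 -1.588
endloop
endfacet
facet normal 0.825 0.185 0.534
outer loop
vertex 2.613 -0.194 -2.068
vertex 2.166 0.413 -1.588
vertex 2.145 -0.55 -1.222
endloop
endfacet
facet normal -0.825 -0.187 -0.534
outer loop
vertex 1.275 0.212 -2.165
vertex 1.255 -0.75 -1.798
vertex 0.812 0.094 -1.409
endloop
endfacet
facet normal -0.228 0.974 0.012
outer loop
vertex 1.275 0.212 -2.165
vertex 0.812 0.094 -1.409
vertex 2.166 0.413 -1.588
endloop
endfacet
facet normal -0.228 0.974 0.012
outer loop
vertex 2.166 0.413 -1.588
vertex 0.812 0.094 -1.409
vertex 1.703 0.295 -0.832
endloop
endfacet
facet normal 0.825 0.185 0.534
outer loop
vertex 2.166 0.413 -1.588
vertex 1.703 0.295 -0.832
vertex 2.145 -0.55 -1.222
endloop
endfacet
facet normal -0.825 -0.187 -0.534
outer loop
vertex 0.812 0.094 -1.409
vertex 1.255 -0.75 -1.798
vertex 0.683 -0.659 -0.946
endloop
endfacet
facet normal -0.547 0.505 0.668
outer loop
vertex 0.812 0.094 -1.409
vertex 0.683 -0.659 -0.946
vertex 1.703 0.295 -0.832
endloop
endfacet
facet normal -0.546 0.504 0.670
outer loop
vertex 1.703 0.295 -0.832
vertex 0.683 -0.659 -0.946
vertex 1.574 -0.459 -0.37
endloop
endfacet
facet normal 0.825 0.186 0.533
outer loop
vertex 1.703 0.295 -0.832
vertex 1.574 -0.459 -0.37
vertex 2.145 -0.55 -1.222
endloop
endfacet
facet normal -0.825 -0.185 -0.534
outer loop
vertex 0.683 -0.659 -0.946
vertex 1.255 -0.75 -1.798
vertex 0.984 -1.482 -1.126
endloop
endfacet
facet normal -0.454 -0.346 0.822
outer loop
vertex 0.683 -0.659 -0.946
vertex 0.984 -1.482 -1.126
vertex 1.574 -0.459 -0.37
endloop
endfacet
facet normal -0.454 -0.345 0.821
outer loop
vertex 1.574 -0.459 -0.37
vertex 0.984 -1.482 -1.126
vertex 1.875 -1.281 -0.549
endloop
endfacet
facet normal 0.825 0.186 0.533
outer loop
vertex 1.574 -0.459 -0.37
vertex 1.875 -1.281 -0.549
vertex 2.145 -0.55 -1.222
endloop
endfacet
facet normal -0.825 -0.185 -0.535
outer loop
vertex 0.984 -1.482 -1.126
vertex 1.255 -0.75 -1.798
vertex 1.489 -1.753 -1.811
endloop
endfacet
facet normal -0.019 -0.935 0.355
outer loop
vertex 0.984 -1.482 -1.126
vertex 1.489 -1.753 -1.811
vertex 1.875 -1.281 -0.549
endloop
endfacet
facet normal -0.020 -0.934 0.356
outer loop
vertex 1.875 -1.281 -0.549
vertex 1.489 -1.753 -1.811
vertex 2.38 -1.553 -1.235
endloop
endfacet
facet normal 0.825 0.186 0.533
outer loop
vertex 1.875 -1.281 -0.549
vertex 2.38 -1.553 -1.235
vertex 2.145 -0.55 -1.222
endloop
endfacet
facet normal -0.825 -0.186 -0.533
outer loop
vertex 1.489 -1.753 -1.811
vertex 1.255 -0.75 -1.798
vertex 1.817 -1.27 -2.487
endloop
endfacet
facet normal 0.429 -0.820 -0.378
outer loop
vertex 1.489 -1.753 -1.811
vertex 1.817 -1.27 -2.487
vertex 2.38 -1.553 -1.235
endloop
endfacet
facet normal 0.430 -0.820 -0.379
outer loop
vertex 2.38 -1.553 -1.235
vertex 1.817 -1.27 -2.487
vertex 2.708 -1.069 -1.911
endloop
endfacet
facet normal 0.825 0.186 0.534
outer loop
vertex 2.38 -1.553 -1.235
vertex 2.708 -1.069 -1.911
vertex 2.145 -0.55 -1.222
endloop
endfacet
facet normal -0.825 -0.185 -0.533
outer loop
vertex 1.817 -1.27 -2.487
vertex 1.255 -0.75 -1.798
vertex 1.722 -0.395 -2.644
endloop
endfacet
facet normal 0.555 -0.088 -0.827
outer loop
vertex 1.817 -1.27 -2.487
vertex 1.722 -0.395 -2.644
vertex 2.708 -1.069 -1.911
endloop
endfacet
facet normal 0.555 -0.088 -0.827
outer loop
vertex 2.708 -1.069 -1.911
vertex 1.722 -0.395 -2.644
vertex 2.613 -0.194 -2.068
endloop
endfacet
facet normal 0.825 0.185 0.534
outer loop
vertex 2.708 -1.069 -1.911
vertex 2.613 -0.194 -2.068
vertex 2.145 -0.55 -1.222
endloop
endfacet
facet normal 0.508 0.512 -0.693
outer loop
vertex 3.524 2.965 -3.489
vertex 2.893 3.105 -3.848
vertex 3.278 3.445 -3.315
endloop
endfacet
facet normal 0.435 -0.102 0.895
outer loop
vertex 3.524 2.965 -3.489
vertex 3.278 3.445 -3.315
vertex 2.207 2.415 -2.912
endloop
endfacet
facet normal 0.508 0.511 -0.693
outer loop
vertex 3.278 3.445 -3.315
vertex 2.893 3.105 -3.848
vertex 2.806 3.726 -3.454
endloop
endfacet
facet normal -0.035 0.395 0.918
outer loop
vertex 3.278 3.445 -3.315
vertex 2.806 3.726 -3.454
vertex 2.207 2.415 -2.912
endloop
endfacet
facet normal 0.507 0.511 -0.694
outer loop
vertex 2.806 3.726 -3.454
vertex 2.893 3.105 -3.848
vertex 2.385 3.643 -3.823
endloop
endfacet
facet normal -0.617 0.524 0.586
outer loop
vertex 2.806 3.726 -3.454
vertex 2.385 3.643 -3.823
vertex 2.207 2.415 -2.912
endloop
endfacet
facet normal 0.507 0.511 -0.694
outer loop
vertex 2.385 3.643 -3.823
vertex 2.893 3.105 -3.848
vertex 2.261 3.245 -4.207
endloop
endfacet
facet normal -0.973 0.211 0.095
outer loop
vertex 2.385 3.643 -3.823
vertex 2.261 3.245 -4.207
vertex 2.207 2.415 -2.912
endloop
endfacet
facet normal 0.507 0.512 -0.693
outer loop
vertex 2.261 3.245 -4.207
vertex 2.893 3.105 -3.848
vertex 2.507 2.766 -4.381
endloop
endfacet
facet normal -0.893 -0.361 -0.269
outer loop
vertex 2.261 3.245 -4.207
vertex 2.507 2.766 -4.381
vertex 2.207 2.415 -2.912
endloop
endfacet
facet normal 0.508 0.511 -0.693
outer loop
vertex 2.507 2.766 -4.381
vertex 2.893 3.105 -3.848
vertex 2.979 2.485 -4.242
endloop
endfacet
facet normal -0.424 -0.857 -0.292
outer loop
vertex 2.507 2.766 -4.381
vertex 2.979 2.485 -4.242
vertex 2.207 2.415 -2.912
endloop
endfacet
facet normal 0.506 0.511 -0.694
outer loop
vertex 2.979 2.485 -4.242
vertex 2.893 3.105 -3.848
vertex 3.401 2.568 -3.873
endloop
endfacet
facet normal 0.159 -0.986 0.040
outer loop
vertex 2.979 2.485 -4.242
vertex 3.401 2.568 -3.873
vertex 2.207 2.415 -2.912
endloop
endfacet
facet normal 0.508 0.513 -0.692
outer loop
vertex 3.401 2.568 -3.873
vertex 2.893 3.105 -3.848
vertex 3.524 2.965 -3.489
endloop
endfacet
facet normal 0.514 -0.673 0.531
outer loop
vertex 3.401 2.568 -3.873
vertex 3.524 2.965 -3.489
vertex 2.207 2.415 -2.912
endloop
endfacet

endsolid


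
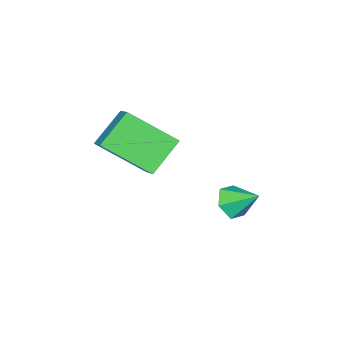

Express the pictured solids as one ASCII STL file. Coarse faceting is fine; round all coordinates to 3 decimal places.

solid 
facet normal -0.763 0.119 0.636
outer loop
vertex 0.389 -3.933 1.534
vertex 1.048 -3.167 2.181
vertex -0.284 -2.436 0.446
endloop
endfacet
facet normal -0.549 -0.639 -0.539
outer loop
vertex 0.852 -2.613 -0.501
vertex 0.389 -3.933 1.534
vertex -0.284 -2.436 0.446
endloop
endfacet
facet normal -0.763 0.119 0.636
outer loop
vertex -0.284 -2.436 0.446
vertex 1.048 -3.167 2.181
vertex 0.375 -1.669 1.093
endloop
endfacet
facet normal -0.342 0.760 -0.553
outer loop
vertex 0.375 -1.669 1.093
vertex 0.852 -2.613 -0.501
vertex -0.284 -2.436 0.446
endloop
endfacet
facet normal 0.342 -0.760 0.552
outer loop
vertex 0.389 -3.933 1.534
vertex 2.184 -3.344 1.234
vertex 1.048 -3.167 2.181
endloop
endfacet
facet normal -0.549 -0.638 -0.539
outer loop
vertex 1.525 -4.111 0.587
vertex 0.389 -3.933 1.534
vertex 0.852 -2.613 -0.501
endloop
endfacet
facet normal 0.342 -0.760 0.553
outer loop
vertex 1.525 -4.111 0.587
vertex 2.184 -3.344 1.234
vertex 0.389 -3.933 1.534
endloop
endfacet
facet normal 0.549 0.638 0.539
outer loop
vertex 1.048 -3.167 2.181
vertex 2.184 -3.344 1.234
vertex 0.375 -1.669 1.093
endloop
endfacet
facet normal -0.341 0.760 -0.552
outer loop
vertex 1.511 -1.847 0.146
vertex 0.852 -2.613 -0.501
vertex 0.375 -1.669 1.093
endloop
endfacet
facet normal 0.549 0.639 0.539
outer loop
vertex 0.375 -1.669 1.093
vertex 2.184 -3.344 1.234
vertex 1.511 -1.847 0.146
endloop
endfacet
facet normal 0.763 -0.119 -0.636
outer loop
vertex 1.511 -1.847 0.146
vertex 1.525 -4.111 0.587
vertex 0.852 -2.613 -0.501
endloop
endfacet
facet normal 0.763 -0.119 -0.636
outer loop
vertex 2.184 -3.344 1.234
vertex 1.525 -4.111 0.587
vertex 1.511 -1.847 0.146
endloop
endfacet
facet normal 0.093 -0.808 -0.582
outer loop
vertex -0.754 -0.485 -2.836
vertex -1.265 -0.793 -2.49
vertex -1.407 -0.409 -3.046
endloop
endfacet
facet normal 0.234 0.883 -0.407
outer loop
vertex -0.754 -0.485 -2.836
vertex -1.407 -0.409 -3.046
vertex -1.375 0.153 -1.81
endloop
endfacet
facet normal 0.093 -0.808 -0.582
outer loop
vertex -1.407 -0.409 -3.046
vertex -1.265 -0.793 -2.49
vertex -1.918 -0.717 -2.7
endloop
endfacet
facet normal -0.635 0.709 -0.306
outer loop
vertex -1.407 -0.409 -3.046
vertex -1.918 -0.717 -2.7
vertex -1.375 0.153 -1.81
endloop
endfacet
facet normal 0.093 -0.808 -0.582
outer loop
vertex -1.918 -0.717 -2.7
vertex -1.265 -0.793 -2.49
vertex -1.777 -1.101 -2.144
endloop
endfacet
facet normal -0.910 0.195 0.365
outer loop
vertex -1.918 -0.717 -2.7
vertex -1.777 -1.101 -2.144
vertex -1.375 0.153 -1.81
endloop
endfacet
facet normal 0.094 -0.809 -0.581
outer loop
vertex -1.777 -1.101 -2.144
vertex -1.265 -0.793 -2.49
vertex -1.124 -1.176 -1.934
endloop
endfacet
facet normal -0.318 -0.147 0.937
outer loop
vertex -1.777 -1.101 -2.144
vertex -1.124 -1.176 -1.934
vertex -1.375 0.153 -1.81
endloop
endfacet
facet normal 0.094 -0.809 -0.581
outer loop
vertex -1.124 -1.176 -1.934
vertex -1.265 -0.793 -2.49
vertex -0.612 -0.868 -2.28
endloop
endfacet
facet normal 0.549 0.026 0.835
outer loop
vertex -1.124 -1.176 -1.934
vertex -0.612 -0.868 -2.28
vertex -1.375 0.153 -1.81
endloop
endfacet
facet normal 0.094 -0.809 -0.581
outer loop
vertex -0.612 -0.868 -2.28
vertex -1.265 -0.793 -2.49
vertex -0.754 -0.485 -2.836
endloop
endfacet
facet normal 0.825 0.542 0.162
outer loop
vertex -0.612 -0.868 -2.28
vertex -0.754 -0.485 -2.836
vertex -1.375 0.153 -1.81
endloop
endfacet

endsolid


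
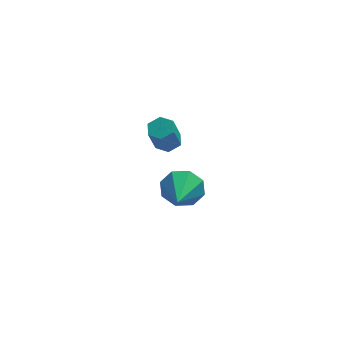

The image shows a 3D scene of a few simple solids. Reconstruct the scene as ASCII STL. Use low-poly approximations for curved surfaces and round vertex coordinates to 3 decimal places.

solid 
facet normal 0.231 0.903 -0.363
outer loop
vertex 0.51 -1.714 1.887
vertex 0.081 -1.256 2.754
vertex 1.055 -1.611 2.49
endloop
endfacet
facet normal 0.551 -0.747 -0.371
outer loop
vertex 0.51 -1.714 1.887
vertex 1.055 -1.611 2.49
vertex -0.421 -3.224 3.546
endloop
endfacet
facet normal 0.230 0.902 -0.364
outer loop
vertex 1.055 -1.611 2.49
vertex 0.081 -1.256 2.754
vertex 1.03 -1.299 3.247
endloop
endfacet
facet normal 0.791 -0.556 0.255
outer loop
vertex 1.055 -1.611 2.49
vertex 1.03 -1.299 3.247
vertex -0.421 -3.224 3.546
endloop
endfacet
facet normal 0.229 0.903 -0.363
outer loop
vertex 1.03 -1.299 3.247
vertex 0.081 -1.256 2.754
vertex 0.448 -0.963 3.715
endloop
endfacet
facet normal 0.511 -0.258 0.820
outer loop
vertex 1.03 -1.299 3.247
vertex 0.448 -0.963 3.715
vertex -0.421 -3.224 3.546
endloop
endfacet
facet normal 0.230 0.903 -0.363
outer loop
vertex 0.448 -0.963 3.715
vertex 0.081 -1.256 2.754
vertex -0.348 -0.798 3.621
endloop
endfacet
facet normal -0.123 -0.027 0.992
outer loop
vertex 0.448 -0.963 3.715
vertex -0.348 -0.798 3.621
vertex -0.421 -3.224 3.546
endloop
endfacet
facet normal 0.231 0.903 -0.363
outer loop
vertex -0.348 -0.798 3.621
vertex 0.081 -1.256 2.754
vertex -0.893 -0.901 3.018
endloop
endfacet
facet normal -0.742 0.002 0.670
outer loop
vertex -0.348 -0.798 3.621
vertex -0.893 -0.901 3.018
vertex -0.421 -3.224 3.546
endloop
endfacet
facet normal 0.231 0.903 -0.363
outer loop
vertex -0.893 -0.901 3.018
vertex 0.081 -1.256 2.754
vertex -0.868 -1.212 2.261
endloop
endfacet
facet normal -0.981 -0.189 0.045
outer loop
vertex -0.893 -0.901 3.018
vertex -0.868 -1.212 2.261
vertex -0.421 -3.224 3.546
endloop
endfacet
facet normal 0.231 0.903 -0.364
outer loop
vertex -0.868 -1.212 2.261
vertex 0.081 -1.256 2.754
vertex -0.287 -1.549 1.793
endloop
endfacet
facet normal -0.701 -0.488 -0.520
outer loop
vertex -0.868 -1.212 2.261
vertex -0.287 -1.549 1.793
vertex -0.421 -3.224 3.546
endloop
endfacet
facet normal 0.230 0.903 -0.363
outer loop
vertex -0.287 -1.549 1.793
vertex 0.081 -1.256 2.754
vertex 0.51 -1.714 1.887
endloop
endfacet
facet normal -0.067 -0.719 -0.692
outer loop
vertex -0.287 -1.549 1.793
vertex 0.51 -1.714 1.887
vertex -0.421 -3.224 3.546
endloop
endfacet
facet normal 0.253 0.341 -0.905
outer loop
vertex 0.752 4.128 2.12
vertex 0.119 3.904 1.859
vertex 0.182 4.569 2.127
endloop
endfacet
facet normal 0.557 0.713 0.425
outer loop
vertex 0.752 4.128 2.12
vertex 0.182 4.569 2.127
vertex 0.333 3.561 3.622
endloop
endfacet
facet normal 0.558 0.713 0.425
outer loop
vertex 0.333 3.561 3.622
vertex 0.182 4.569 2.127
vertex -0.236 4.001 3.63
endloop
endfacet
facet normal -0.252 -0.342 0.905
outer loop
vertex 0.333 3.561 3.622
vertex -0.236 4.001 3.63
vertex -0.299 3.336 3.361
endloop
endfacet
facet normal 0.253 0.341 -0.906
outer loop
vertex 0.182 4.569 2.127
vertex 0.119 3.904 1.859
vertex -0.45 4.344 1.866
endloop
endfacet
facet normal -0.407 0.886 0.222
outer loop
vertex 0.182 4.569 2.127
vertex -0.45 4.344 1.866
vertex -0.236 4.001 3.63
endloop
endfacet
facet normal -0.405 0.887 0.222
outer loop
vertex -0.236 4.001 3.63
vertex -0.45 4.344 1.866
vertex -0.869 3.777 3.369
endloop
endfacet
facet normal -0.252 -0.342 0.905
outer loop
vertex -0.236 4.001 3.63
vertex -0.869 3.777 3.369
vertex -0.299 3.336 3.361
endloop
endfacet
facet normal 0.253 0.341 -0.906
outer loop
vertex -0.45 4.344 1.866
vertex 0.119 3.904 1.859
vertex -0.513 3.679 1.598
endloop
endfacet
facet normal -0.964 0.173 -0.203
outer loop
vertex -0.45 4.344 1.866
vertex -0.513 3.679 1.598
vertex -0.869 3.777 3.369
endloop
endfacet
facet normal -0.964 0.174 -0.203
outer loop
vertex -0.869 3.777 3.369
vertex -0.513 3.679 1.598
vertex -0.932 3.112 3.1
endloop
endfacet
facet normal -0.252 -0.342 0.905
outer loop
vertex -0.869 3.777 3.369
vertex -0.932 3.112 3.1
vertex -0.299 3.336 3.361
endloop
endfacet
facet normal 0.252 0.342 -0.905
outer loop
vertex -0.513 3.679 1.598
vertex 0.119 3.904 1.859
vertex 0.056 3.239 1.59
endloop
endfacet
facet normal -0.558 -0.713 -0.425
outer loop
vertex -0.513 3.679 1.598
vertex 0.056 3.239 1.59
vertex -0.932 3.112 3.1
endloop
endfacet
facet normal -0.557 -0.714 -0.425
outer loop
vertex -0.932 3.112 3.1
vertex 0.056 3.239 1.59
vertex -0.362 2.671 3.093
endloop
endfacet
facet normal -0.253 -0.341 0.905
outer loop
vertex -0.932 3.112 3.1
vertex -0.362 2.671 3.093
vertex -0.299 3.336 3.361
endloop
endfacet
facet normal 0.252 0.342 -0.905
outer loop
vertex 0.056 3.239 1.59
vertex 0.119 3.904 1.859
vertex 0.689 3.463 1.851
endloop
endfacet
facet normal 0.405 -0.887 -0.222
outer loop
vertex 0.056 3.239 1.59
vertex 0.689 3.463 1.851
vertex -0.362 2.671 3.093
endloop
endfacet
facet normal 0.407 -0.886 -0.221
outer loop
vertex -0.362 2.671 3.093
vertex 0.689 3.463 1.851
vertex 0.27 2.896 3.354
endloop
endfacet
facet normal -0.253 -0.341 0.906
outer loop
vertex -0.362 2.671 3.093
vertex 0.27 2.896 3.354
vertex -0.299 3.336 3.361
endloop
endfacet
facet normal 0.252 0.342 -0.905
outer loop
vertex 0.689 3.463 1.851
vertex 0.119 3.904 1.859
vertex 0.752 4.128 2.12
endloop
endfacet
facet normal 0.964 -0.173 0.203
outer loop
vertex 0.689 3.463 1.851
vertex 0.752 4.128 2.12
vertex 0.27 2.896 3.354
endloop
endfacet
facet normal 0.964 -0.173 0.203
outer loop
vertex 0.27 2.896 3.354
vertex 0.752 4.128 2.12
vertex 0.333 3.561 3.622
endloop
endfacet
facet normal -0.253 -0.341 0.906
outer loop
vertex 0.27 2.896 3.354
vertex 0.333 3.561 3.622
vertex -0.299 3.336 3.361
endloop
endfacet

endsolid


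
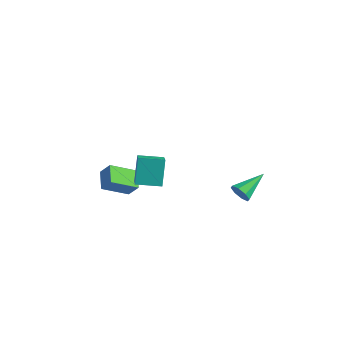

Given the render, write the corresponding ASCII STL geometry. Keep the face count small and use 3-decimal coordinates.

solid 
facet normal -0.098 -0.925 -0.368
outer loop
vertex 3.274 2.983 -4.79
vertex 2.844 2.814 -4.251
vertex 2.752 3.083 -4.902
endloop
endfacet
facet normal 0.276 0.610 -0.743
outer loop
vertex 3.274 2.983 -4.79
vertex 2.752 3.083 -4.902
vertex 3.036 4.626 -3.529
endloop
endfacet
facet normal -0.098 -0.925 -0.368
outer loop
vertex 2.752 3.083 -4.902
vertex 2.844 2.814 -4.251
vertex 2.283 3.025 -4.632
endloop
endfacet
facet normal -0.441 0.641 -0.629
outer loop
vertex 2.752 3.083 -4.902
vertex 2.283 3.025 -4.632
vertex 3.036 4.626 -3.529
endloop
endfacet
facet normal -0.098 -0.925 -0.367
outer loop
vertex 2.283 3.025 -4.632
vertex 2.844 2.814 -4.251
vertex 2.143 2.844 -4.139
endloop
endfacet
facet normal -0.880 0.468 -0.078
outer loop
vertex 2.283 3.025 -4.632
vertex 2.143 2.844 -4.139
vertex 3.036 4.626 -3.529
endloop
endfacet
facet normal -0.098 -0.924 -0.368
outer loop
vertex 2.143 2.844 -4.139
vertex 2.844 2.814 -4.251
vertex 2.414 2.645 -3.712
endloop
endfacet
facet normal -0.786 0.192 0.588
outer loop
vertex 2.143 2.844 -4.139
vertex 2.414 2.645 -3.712
vertex 3.036 4.626 -3.529
endloop
endfacet
facet normal -0.099 -0.924 -0.369
outer loop
vertex 2.414 2.645 -3.712
vertex 2.844 2.814 -4.251
vertex 2.936 2.545 -3.601
endloop
endfacet
facet normal -0.212 -0.024 0.977
outer loop
vertex 2.414 2.645 -3.712
vertex 2.936 2.545 -3.601
vertex 3.036 4.626 -3.529
endloop
endfacet
facet normal -0.097 -0.924 -0.369
outer loop
vertex 2.936 2.545 -3.601
vertex 2.844 2.814 -4.251
vertex 3.405 2.603 -3.87
endloop
endfacet
facet normal 0.502 -0.054 0.863
outer loop
vertex 2.936 2.545 -3.601
vertex 3.405 2.603 -3.87
vertex 3.036 4.626 -3.529
endloop
endfacet
facet normal -0.098 -0.925 -0.367
outer loop
vertex 3.405 2.603 -3.87
vertex 2.844 2.814 -4.251
vertex 3.545 2.784 -4.363
endloop
endfacet
facet normal 0.943 0.119 0.312
outer loop
vertex 3.405 2.603 -3.87
vertex 3.545 2.784 -4.363
vertex 3.036 4.626 -3.529
endloop
endfacet
facet normal -0.098 -0.924 -0.368
outer loop
vertex 3.545 2.784 -4.363
vertex 2.844 2.814 -4.251
vertex 3.274 2.983 -4.79
endloop
endfacet
facet normal 0.848 0.395 -0.354
outer loop
vertex 3.545 2.784 -4.363
vertex 3.274 2.983 -4.79
vertex 3.036 4.626 -3.529
endloop
endfacet
facet normal -0.297 0.470 0.832
outer loop
vertex 1.314 -3.768 1.868
vertex 2.388 -2.836 1.725
vertex 0.153 -2.596 0.792
endloop
endfacet
facet normal -0.751 -0.653 0.100
outer loop
vertex 0.652 -3.384 -0.605
vertex 1.314 -3.768 1.868
vertex 0.153 -2.596 0.792
endloop
endfacet
facet normal -0.297 0.469 0.832
outer loop
vertex 0.153 -2.596 0.792
vertex 2.388 -2.836 1.725
vertex 1.228 -1.663 0.649
endloop
endfacet
facet normal -0.589 0.595 -0.546
outer loop
vertex 1.228 -1.663 0.649
vertex 0.652 -3.384 -0.605
vertex 0.153 -2.596 0.792
endloop
endfacet
facet normal 0.589 -0.595 0.546
outer loop
vertex 1.314 -3.768 1.868
vertex 2.887 -3.624 0.328
vertex 2.388 -2.836 1.725
endloop
endfacet
facet normal -0.752 -0.652 0.100
outer loop
vertex 1.812 -4.557 0.471
vertex 1.314 -3.768 1.868
vertex 0.652 -3.384 -0.605
endloop
endfacet
facet normal 0.589 -0.595 0.546
outer loop
vertex 1.812 -4.557 0.471
vertex 2.887 -3.624 0.328
vertex 1.314 -3.768 1.868
endloop
endfacet
facet normal 0.752 0.652 -0.099
outer loop
vertex 2.388 -2.836 1.725
vertex 2.887 -3.624 0.328
vertex 1.228 -1.663 0.649
endloop
endfacet
facet normal -0.589 0.595 -0.546
outer loop
vertex 1.726 -2.452 -0.748
vertex 0.652 -3.384 -0.605
vertex 1.228 -1.663 0.649
endloop
endfacet
facet normal 0.751 0.652 -0.100
outer loop
vertex 1.228 -1.663 0.649
vertex 2.887 -3.624 0.328
vertex 1.726 -2.452 -0.748
endloop
endfacet
facet normal 0.297 -0.469 -0.832
outer loop
vertex 1.726 -2.452 -0.748
vertex 1.812 -4.557 0.471
vertex 0.652 -3.384 -0.605
endloop
endfacet
facet normal 0.297 -0.469 -0.832
outer loop
vertex 2.887 -3.624 0.328
vertex 1.812 -4.557 0.471
vertex 1.726 -2.452 -0.748
endloop
endfacet
facet normal -0.595 -0.152 -0.789
outer loop
vertex -2.42 -2.857 -1.817
vertex -1.636 -1.528 -2.663
vertex -1.57 -3.667 -2.302
endloop
endfacet
facet normal -0.445 -0.755 0.481
outer loop
vertex -0.964 -3.512 -1.497
vertex -2.42 -2.857 -1.817
vertex -1.57 -3.667 -2.302
endloop
endfacet
facet normal -0.595 -0.152 -0.789
outer loop
vertex -1.57 -3.667 -2.302
vertex -1.636 -1.528 -2.663
vertex -0.786 -2.338 -3.148
endloop
endfacet
facet normal 0.669 -0.638 -0.381
outer loop
vertex -0.786 -2.338 -3.148
vertex -0.964 -3.512 -1.497
vertex -1.57 -3.667 -2.302
endloop
endfacet
facet normal -0.669 0.638 0.381
outer loop
vertex -2.42 -2.857 -1.817
vertex -1.03 -1.373 -1.858
vertex -1.636 -1.528 -2.663
endloop
endfacet
facet normal -0.445 -0.755 0.481
outer loop
vertex -1.814 -2.702 -1.012
vertex -2.42 -2.857 -1.817
vertex -0.964 -3.512 -1.497
endloop
endfacet
facet normal -0.669 0.638 0.381
outer loop
vertex -1.814 -2.702 -1.012
vertex -1.03 -1.373 -1.858
vertex -2.42 -2.857 -1.817
endloop
endfacet
facet normal 0.445 0.755 -0.481
outer loop
vertex -1.636 -1.528 -2.663
vertex -1.03 -1.373 -1.858
vertex -0.786 -2.338 -3.148
endloop
endfacet
facet normal 0.669 -0.638 -0.381
outer loop
vertex -0.18 -2.183 -2.343
vertex -0.964 -3.512 -1.497
vertex -0.786 -2.338 -3.148
endloop
endfacet
facet normal 0.445 0.755 -0.481
outer loop
vertex -0.786 -2.338 -3.148
vertex -1.03 -1.373 -1.858
vertex -0.18 -2.183 -2.343
endloop
endfacet
facet normal 0.595 0.152 0.789
outer loop
vertex -0.18 -2.183 -2.343
vertex -1.814 -2.702 -1.012
vertex -0.964 -3.512 -1.497
endloop
endfacet
facet normal 0.595 0.152 0.789
outer loop
vertex -1.03 -1.373 -1.858
vertex -1.814 -2.702 -1.012
vertex -0.18 -2.183 -2.343
endloop
endfacet

endsolid


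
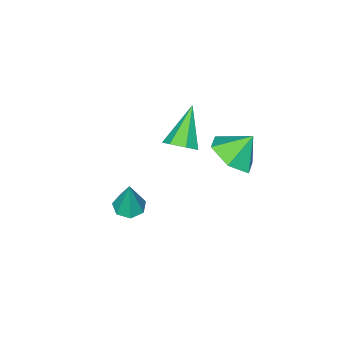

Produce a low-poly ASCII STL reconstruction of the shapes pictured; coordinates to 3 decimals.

solid 
facet normal 0.562 -0.313 -0.766
outer loop
vertex -0.467 1.531 -2.513
vertex -1.136 1.904 -3.156
vertex -0.38 2.474 -2.834
endloop
endfacet
facet normal 0.335 0.276 0.901
outer loop
vertex -0.467 1.531 -2.513
vertex -0.38 2.474 -2.834
vertex -1.804 2.276 -2.244
endloop
endfacet
facet normal 0.562 -0.313 -0.766
outer loop
vertex -0.38 2.474 -2.834
vertex -1.136 1.904 -3.156
vertex -1.049 2.847 -3.477
endloop
endfacet
facet normal 0.063 0.890 0.451
outer loop
vertex -0.38 2.474 -2.834
vertex -1.049 2.847 -3.477
vertex -1.804 2.276 -2.244
endloop
endfacet
facet normal 0.562 -0.313 -0.766
outer loop
vertex -1.049 2.847 -3.477
vertex -1.136 1.904 -3.156
vertex -1.805 2.278 -3.799
endloop
endfacet
facet normal -0.602 0.799 0.001
outer loop
vertex -1.049 2.847 -3.477
vertex -1.805 2.278 -3.799
vertex -1.804 2.276 -2.244
endloop
endfacet
facet normal 0.562 -0.312 -0.766
outer loop
vertex -1.805 2.278 -3.799
vertex -1.136 1.904 -3.156
vertex -1.892 1.334 -3.478
endloop
endfacet
facet normal -0.996 0.092 0.001
outer loop
vertex -1.805 2.278 -3.799
vertex -1.892 1.334 -3.478
vertex -1.804 2.276 -2.244
endloop
endfacet
facet normal 0.562 -0.313 -0.766
outer loop
vertex -1.892 1.334 -3.478
vertex -1.136 1.904 -3.156
vertex -1.223 0.961 -2.835
endloop
endfacet
facet normal -0.724 -0.522 0.450
outer loop
vertex -1.892 1.334 -3.478
vertex -1.223 0.961 -2.835
vertex -1.804 2.276 -2.244
endloop
endfacet
facet normal 0.562 -0.313 -0.766
outer loop
vertex -1.223 0.961 -2.835
vertex -1.136 1.904 -3.156
vertex -0.467 1.531 -2.513
endloop
endfacet
facet normal -0.059 -0.431 0.901
outer loop
vertex -1.223 0.961 -2.835
vertex -0.467 1.531 -2.513
vertex -1.804 2.276 -2.244
endloop
endfacet
facet normal -0.135 -0.174 -0.975
outer loop
vertex 3.689 1.948 -3.357
vertex 3.34 1.49 -3.227
vertex 3.191 2.055 -3.307
endloop
endfacet
facet normal 0.222 0.965 0.141
outer loop
vertex 3.689 1.948 -3.357
vertex 3.191 2.055 -3.307
vertex 3.54 1.75 -1.773
endloop
endfacet
facet normal -0.135 -0.174 -0.976
outer loop
vertex 3.191 2.055 -3.307
vertex 3.34 1.49 -3.227
vertex 2.805 1.737 -3.197
endloop
endfacet
facet normal -0.561 0.778 0.282
outer loop
vertex 3.191 2.055 -3.307
vertex 2.805 1.737 -3.197
vertex 3.54 1.75 -1.773
endloop
endfacet
facet normal -0.135 -0.175 -0.975
outer loop
vertex 2.805 1.737 -3.197
vertex 3.34 1.49 -3.227
vertex 2.822 1.233 -3.109
endloop
endfacet
facet normal -0.888 0.050 0.458
outer loop
vertex 2.805 1.737 -3.197
vertex 2.822 1.233 -3.109
vertex 3.54 1.75 -1.773
endloop
endfacet
facet normal -0.136 -0.174 -0.975
outer loop
vertex 2.822 1.233 -3.109
vertex 3.34 1.49 -3.227
vertex 3.229 0.922 -3.11
endloop
endfacet
facet normal -0.512 -0.672 0.535
outer loop
vertex 2.822 1.233 -3.109
vertex 3.229 0.922 -3.11
vertex 3.54 1.75 -1.773
endloop
endfacet
facet normal -0.133 -0.175 -0.976
outer loop
vertex 3.229 0.922 -3.11
vertex 3.34 1.49 -3.227
vertex 3.719 1.039 -3.198
endloop
endfacet
facet normal 0.283 -0.843 0.456
outer loop
vertex 3.229 0.922 -3.11
vertex 3.719 1.039 -3.198
vertex 3.54 1.75 -1.773
endloop
endfacet
facet normal -0.134 -0.175 -0.975
outer loop
vertex 3.719 1.039 -3.198
vertex 3.34 1.49 -3.227
vertex 3.924 1.495 -3.308
endloop
endfacet
facet normal 0.899 -0.336 0.281
outer loop
vertex 3.719 1.039 -3.198
vertex 3.924 1.495 -3.308
vertex 3.54 1.75 -1.773
endloop
endfacet
facet normal -0.134 -0.175 -0.975
outer loop
vertex 3.924 1.495 -3.308
vertex 3.34 1.49 -3.227
vertex 3.689 1.948 -3.357
endloop
endfacet
facet normal 0.873 0.468 0.141
outer loop
vertex 3.924 1.495 -3.308
vertex 3.689 1.948 -3.357
vertex 3.54 1.75 -1.773
endloop
endfacet
facet normal 0.642 0.346 -0.684
outer loop
vertex 0.371 -0.08 -2.859
vertex -0.051 0.435 -2.995
vertex 0.451 0.408 -2.537
endloop
endfacet
facet normal 0.502 -0.532 0.682
outer loop
vertex 0.371 -0.08 -2.859
vertex 0.451 0.408 -2.537
vertex -1.189 -0.175 -1.785
endloop
endfacet
facet normal 0.643 0.344 -0.684
outer loop
vertex 0.451 0.408 -2.537
vertex -0.051 0.435 -2.995
vertex 0.153 0.917 -2.561
endloop
endfacet
facet normal 0.334 0.238 0.912
outer loop
vertex 0.451 0.408 -2.537
vertex 0.153 0.917 -2.561
vertex -1.189 -0.175 -1.785
endloop
endfacet
facet normal 0.642 0.345 -0.685
outer loop
vertex 0.153 0.917 -2.561
vertex -0.051 0.435 -2.995
vertex -0.299 1.063 -2.911
endloop
endfacet
facet normal -0.243 0.743 0.624
outer loop
vertex 0.153 0.917 -2.561
vertex -0.299 1.063 -2.911
vertex -1.189 -0.175 -1.785
endloop
endfacet
facet normal 0.643 0.345 -0.684
outer loop
vertex -0.299 1.063 -2.911
vertex -0.051 0.435 -2.995
vertex -0.564 0.737 -3.325
endloop
endfacet
facet normal -0.796 0.604 0.034
outer loop
vertex -0.299 1.063 -2.911
vertex -0.564 0.737 -3.325
vertex -1.189 -0.175 -1.785
endloop
endfacet
facet normal 0.643 0.345 -0.684
outer loop
vertex -0.564 0.737 -3.325
vertex -0.051 0.435 -2.995
vertex -0.443 0.183 -3.491
endloop
endfacet
facet normal -0.908 -0.075 -0.413
outer loop
vertex -0.564 0.737 -3.325
vertex -0.443 0.183 -3.491
vertex -1.189 -0.175 -1.785
endloop
endfacet
facet normal 0.643 0.345 -0.684
outer loop
vertex -0.443 0.183 -3.491
vertex -0.051 0.435 -2.995
vertex -0.027 -0.18 -3.283
endloop
endfacet
facet normal -0.493 -0.783 -0.380
outer loop
vertex -0.443 0.183 -3.491
vertex -0.027 -0.18 -3.283
vertex -1.189 -0.175 -1.785
endloop
endfacet
facet normal 0.642 0.346 -0.684
outer loop
vertex -0.027 -0.18 -3.283
vertex -0.051 0.435 -2.995
vertex 0.371 -0.08 -2.859
endloop
endfacet
facet normal 0.134 -0.985 0.107
outer loop
vertex -0.027 -0.18 -3.283
vertex 0.371 -0.08 -2.859
vertex -1.189 -0.175 -1.785
endloop
endfacet

endsolid


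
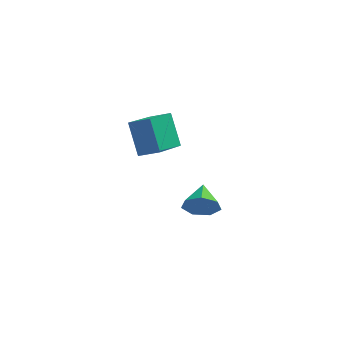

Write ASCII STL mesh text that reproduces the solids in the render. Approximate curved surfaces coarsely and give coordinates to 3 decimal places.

solid 
facet normal -0.295 0.446 0.845
outer loop
vertex 0.52 -3.009 1.937
vertex 1.274 -3.129 2.263
vertex 1.029 -1.498 1.318
endloop
endfacet
facet normal -0.908 0.145 -0.392
outer loop
vertex 1.446 -2.131 0.117
vertex 0.52 -3.009 1.937
vertex 1.029 -1.498 1.318
endloop
endfacet
facet normal -0.294 0.446 0.846
outer loop
vertex 1.029 -1.498 1.318
vertex 1.274 -3.129 2.263
vertex 1.783 -1.619 1.644
endloop
endfacet
facet normal 0.298 0.883 -0.362
outer loop
vertex 1.783 -1.619 1.644
vertex 1.446 -2.131 0.117
vertex 1.029 -1.498 1.318
endloop
endfacet
facet normal -0.297 -0.883 0.362
outer loop
vertex 0.52 -3.009 1.937
vertex 1.691 -3.762 1.062
vertex 1.274 -3.129 2.263
endloop
endfacet
facet normal -0.908 0.146 -0.392
outer loop
vertex 0.937 -3.641 0.736
vertex 0.52 -3.009 1.937
vertex 1.446 -2.131 0.117
endloop
endfacet
facet normal -0.298 -0.883 0.361
outer loop
vertex 0.937 -3.641 0.736
vertex 1.691 -3.762 1.062
vertex 0.52 -3.009 1.937
endloop
endfacet
facet normal 0.908 -0.145 0.392
outer loop
vertex 1.274 -3.129 2.263
vertex 1.691 -3.762 1.062
vertex 1.783 -1.619 1.644
endloop
endfacet
facet normal 0.297 0.884 -0.362
outer loop
vertex 2.2 -2.251 0.443
vertex 1.446 -2.131 0.117
vertex 1.783 -1.619 1.644
endloop
endfacet
facet normal 0.908 -0.145 0.392
outer loop
vertex 1.783 -1.619 1.644
vertex 1.691 -3.762 1.062
vertex 2.2 -2.251 0.443
endloop
endfacet
facet normal 0.295 -0.446 -0.845
outer loop
vertex 2.2 -2.251 0.443
vertex 0.937 -3.641 0.736
vertex 1.446 -2.131 0.117
endloop
endfacet
facet normal 0.294 -0.445 -0.846
outer loop
vertex 1.691 -3.762 1.062
vertex 0.937 -3.641 0.736
vertex 2.2 -2.251 0.443
endloop
endfacet
facet normal 0.043 -0.925 -0.378
outer loop
vertex 3.171 -1.681 -3.47
vertex 2.884 -1.942 -2.864
vertex 2.548 -1.715 -3.458
endloop
endfacet
facet normal -0.055 0.787 -0.614
outer loop
vertex 3.171 -1.681 -3.47
vertex 2.548 -1.715 -3.458
vertex 2.836 -0.898 -2.436
endloop
endfacet
facet normal 0.043 -0.925 -0.378
outer loop
vertex 2.548 -1.715 -3.458
vertex 2.884 -1.942 -2.864
vertex 2.177 -1.92 -2.999
endloop
endfacet
facet normal -0.718 0.628 -0.300
outer loop
vertex 2.548 -1.715 -3.458
vertex 2.177 -1.92 -2.999
vertex 2.836 -0.898 -2.436
endloop
endfacet
facet normal 0.044 -0.925 -0.379
outer loop
vertex 2.177 -1.92 -2.999
vertex 2.884 -1.942 -2.864
vertex 2.34 -2.142 -2.438
endloop
endfacet
facet normal -0.858 0.341 0.384
outer loop
vertex 2.177 -1.92 -2.999
vertex 2.34 -2.142 -2.438
vertex 2.836 -0.898 -2.436
endloop
endfacet
facet normal 0.043 -0.924 -0.379
outer loop
vertex 2.34 -2.142 -2.438
vertex 2.884 -1.942 -2.864
vertex 2.912 -2.214 -2.198
endloop
endfacet
facet normal -0.367 0.145 0.919
outer loop
vertex 2.34 -2.142 -2.438
vertex 2.912 -2.214 -2.198
vertex 2.836 -0.898 -2.436
endloop
endfacet
facet normal 0.043 -0.924 -0.379
outer loop
vertex 2.912 -2.214 -2.198
vertex 2.884 -1.942 -2.864
vertex 3.464 -2.081 -2.459
endloop
endfacet
facet normal 0.383 0.186 0.905
outer loop
vertex 2.912 -2.214 -2.198
vertex 3.464 -2.081 -2.459
vertex 2.836 -0.898 -2.436
endloop
endfacet
facet normal 0.042 -0.925 -0.378
outer loop
vertex 3.464 -2.081 -2.459
vertex 2.884 -1.942 -2.864
vertex 3.579 -1.844 -3.026
endloop
endfacet
facet normal 0.830 0.434 0.350
outer loop
vertex 3.464 -2.081 -2.459
vertex 3.579 -1.844 -3.026
vertex 2.836 -0.898 -2.436
endloop
endfacet
facet normal 0.042 -0.925 -0.378
outer loop
vertex 3.579 -1.844 -3.026
vertex 2.884 -1.942 -2.864
vertex 3.171 -1.681 -3.47
endloop
endfacet
facet normal 0.634 0.701 -0.325
outer loop
vertex 3.579 -1.844 -3.026
vertex 3.171 -1.681 -3.47
vertex 2.836 -0.898 -2.436
endloop
endfacet

endsolid
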